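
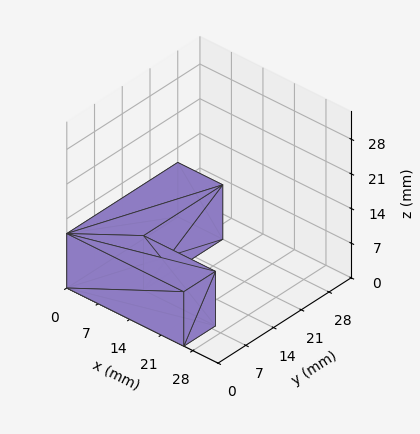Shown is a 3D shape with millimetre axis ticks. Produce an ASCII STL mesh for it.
Reading the render: the shape is an L-shaped prism: outer 26 × 28 mm, arm thicknesses ≈ 8 mm (horizontal) and 10 mm (vertical), extruded 11 mm in z (dimensions read to the nearest mm from the axis ticks). For the STL, each face is triangulated and given an outward normal.

solid part
  facet normal 0.0000 0.0000 -1.0000
    outer loop
      vertex 26.0 8.0 0.0
      vertex 26.0 0.0 0.0
      vertex 0.0 0.0 0.0
    endloop
  endfacet
  facet normal 0.0000 0.0000 -1.0000
    outer loop
      vertex 10.0 8.0 0.0
      vertex 26.0 8.0 0.0
      vertex 0.0 0.0 0.0
    endloop
  endfacet
  facet normal 0.0000 0.0000 -1.0000
    outer loop
      vertex 10.0 28.0 0.0
      vertex 10.0 8.0 0.0
      vertex 0.0 0.0 0.0
    endloop
  endfacet
  facet normal 0.0000 0.0000 -1.0000
    outer loop
      vertex 0.0 28.0 0.0
      vertex 10.0 28.0 0.0
      vertex 0.0 0.0 0.0
    endloop
  endfacet
  facet normal 0.0000 0.0000 1.0000
    outer loop
      vertex 0.0 0.0 11.0
      vertex 26.0 0.0 11.0
      vertex 26.0 8.0 11.0
    endloop
  endfacet
  facet normal 0.0000 0.0000 1.0000
    outer loop
      vertex 0.0 0.0 11.0
      vertex 26.0 8.0 11.0
      vertex 10.0 8.0 11.0
    endloop
  endfacet
  facet normal 0.0000 0.0000 1.0000
    outer loop
      vertex 0.0 0.0 11.0
      vertex 10.0 8.0 11.0
      vertex 10.0 28.0 11.0
    endloop
  endfacet
  facet normal 0.0000 0.0000 1.0000
    outer loop
      vertex 0.0 0.0 11.0
      vertex 10.0 28.0 11.0
      vertex 0.0 28.0 11.0
    endloop
  endfacet
  facet normal 0.0000 -1.0000 0.0000
    outer loop
      vertex 0.0 0.0 0.0
      vertex 26.0 0.0 0.0
      vertex 26.0 0.0 11.0
    endloop
  endfacet
  facet normal 0.0000 -1.0000 0.0000
    outer loop
      vertex 0.0 0.0 0.0
      vertex 26.0 0.0 11.0
      vertex 0.0 0.0 11.0
    endloop
  endfacet
  facet normal 1.0000 0.0000 0.0000
    outer loop
      vertex 26.0 0.0 0.0
      vertex 26.0 8.0 0.0
      vertex 26.0 8.0 11.0
    endloop
  endfacet
  facet normal 1.0000 0.0000 0.0000
    outer loop
      vertex 26.0 0.0 0.0
      vertex 26.0 8.0 11.0
      vertex 26.0 0.0 11.0
    endloop
  endfacet
  facet normal 0.0000 1.0000 0.0000
    outer loop
      vertex 26.0 8.0 0.0
      vertex 10.0 8.0 0.0
      vertex 10.0 8.0 11.0
    endloop
  endfacet
  facet normal 0.0000 1.0000 0.0000
    outer loop
      vertex 26.0 8.0 0.0
      vertex 10.0 8.0 11.0
      vertex 26.0 8.0 11.0
    endloop
  endfacet
  facet normal 1.0000 0.0000 0.0000
    outer loop
      vertex 10.0 8.0 0.0
      vertex 10.0 28.0 0.0
      vertex 10.0 28.0 11.0
    endloop
  endfacet
  facet normal 1.0000 0.0000 0.0000
    outer loop
      vertex 10.0 8.0 0.0
      vertex 10.0 28.0 11.0
      vertex 10.0 8.0 11.0
    endloop
  endfacet
  facet normal 0.0000 1.0000 0.0000
    outer loop
      vertex 10.0 28.0 0.0
      vertex 0.0 28.0 0.0
      vertex 0.0 28.0 11.0
    endloop
  endfacet
  facet normal 0.0000 1.0000 0.0000
    outer loop
      vertex 10.0 28.0 0.0
      vertex 0.0 28.0 11.0
      vertex 10.0 28.0 11.0
    endloop
  endfacet
  facet normal -1.0000 0.0000 0.0000
    outer loop
      vertex 0.0 28.0 0.0
      vertex 0.0 0.0 0.0
      vertex 0.0 0.0 11.0
    endloop
  endfacet
  facet normal -1.0000 0.0000 0.0000
    outer loop
      vertex 0.0 28.0 0.0
      vertex 0.0 0.0 11.0
      vertex 0.0 28.0 11.0
    endloop
  endfacet
endsolid part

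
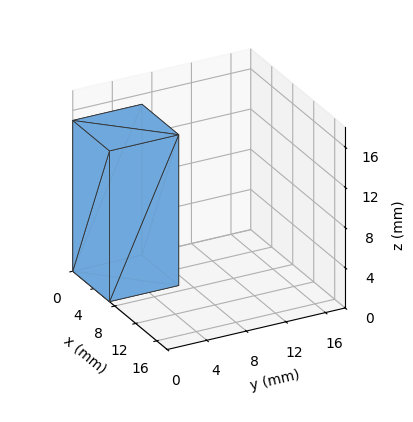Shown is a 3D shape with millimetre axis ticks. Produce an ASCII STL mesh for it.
Reading the render: the shape is a rectangular box, roughly 7 × 7 mm footprint and 15 mm tall (dimensions read to the nearest mm from the axis ticks). For the STL, each face is triangulated and given an outward normal.

solid part
  facet normal 0.0000 0.0000 -1.0000
    outer loop
      vertex 7.00 7.00 0.00
      vertex 7.00 0.00 0.00
      vertex 0.00 0.00 0.00
    endloop
  endfacet
  facet normal 0.0000 0.0000 -1.0000
    outer loop
      vertex 0.00 7.00 0.00
      vertex 7.00 7.00 0.00
      vertex 0.00 0.00 0.00
    endloop
  endfacet
  facet normal 0.0000 0.0000 1.0000
    outer loop
      vertex 0.00 0.00 15.00
      vertex 7.00 0.00 15.00
      vertex 7.00 7.00 15.00
    endloop
  endfacet
  facet normal 0.0000 0.0000 1.0000
    outer loop
      vertex 0.00 0.00 15.00
      vertex 7.00 7.00 15.00
      vertex 0.00 7.00 15.00
    endloop
  endfacet
  facet normal 0.0000 -1.0000 0.0000
    outer loop
      vertex 0.00 0.00 0.00
      vertex 7.00 0.00 0.00
      vertex 7.00 0.00 15.00
    endloop
  endfacet
  facet normal 0.0000 -1.0000 0.0000
    outer loop
      vertex 0.00 0.00 0.00
      vertex 7.00 0.00 15.00
      vertex 0.00 0.00 15.00
    endloop
  endfacet
  facet normal 0.0000 1.0000 0.0000
    outer loop
      vertex 7.00 7.00 15.00
      vertex 7.00 7.00 0.00
      vertex 0.00 7.00 0.00
    endloop
  endfacet
  facet normal 0.0000 1.0000 0.0000
    outer loop
      vertex 0.00 7.00 15.00
      vertex 7.00 7.00 15.00
      vertex 0.00 7.00 0.00
    endloop
  endfacet
  facet normal -1.0000 0.0000 0.0000
    outer loop
      vertex 0.00 7.00 15.00
      vertex 0.00 7.00 0.00
      vertex 0.00 0.00 0.00
    endloop
  endfacet
  facet normal -1.0000 0.0000 0.0000
    outer loop
      vertex 0.00 0.00 15.00
      vertex 0.00 7.00 15.00
      vertex 0.00 0.00 0.00
    endloop
  endfacet
  facet normal 1.0000 0.0000 0.0000
    outer loop
      vertex 7.00 0.00 0.00
      vertex 7.00 7.00 0.00
      vertex 7.00 7.00 15.00
    endloop
  endfacet
  facet normal 1.0000 0.0000 0.0000
    outer loop
      vertex 7.00 0.00 0.00
      vertex 7.00 7.00 15.00
      vertex 7.00 0.00 15.00
    endloop
  endfacet
endsolid part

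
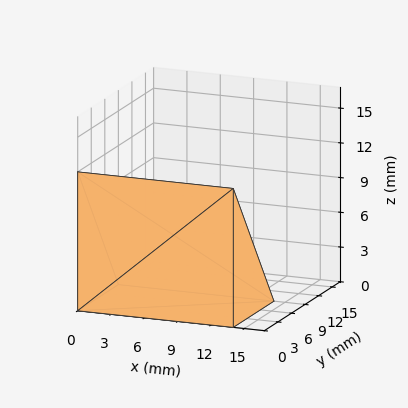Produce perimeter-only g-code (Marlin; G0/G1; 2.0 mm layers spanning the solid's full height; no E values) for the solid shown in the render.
Reading the render: the shape is a wedge (ramp): 14 × 9 mm base, rising to 12 mm along the y=0 edge and sloping linearly to z=0 at y=9 (dimensions read to the nearest mm from the axis ticks). For the g-code, the solid's height is divided into equal slices at the stated Δz and each level perimeter traced with G1 moves after a G0 lift.

; perimeter-only toolpath
G21 ; units = mm
G90 ; absolute positioning
G28 ; home
; layer 1
G0 Z2.0
G0 X0.0 Y0.0
G1 X14.0 Y0.0
G1 X14.0 Y7.5
G1 X0.0 Y7.5
G1 X0.0 Y0.0
; layer 2
G0 Z4.0
G0 X0.0 Y0.0
G1 X14.0 Y0.0
G1 X14.0 Y6.0
G1 X0.0 Y6.0
G1 X0.0 Y0.0
; layer 3
G0 Z6.0
G0 X0.0 Y0.0
G1 X14.0 Y0.0
G1 X14.0 Y4.5
G1 X0.0 Y4.5
G1 X0.0 Y0.0
; layer 4
G0 Z8.0
G0 X0.0 Y0.0
G1 X14.0 Y0.0
G1 X14.0 Y3.0
G1 X0.0 Y3.0
G1 X0.0 Y0.0
; layer 5
G0 Z10.0
G0 X0.0 Y0.0
G1 X14.0 Y0.0
G1 X14.0 Y1.5
G1 X0.0 Y1.5
G1 X0.0 Y0.0
M2 ; end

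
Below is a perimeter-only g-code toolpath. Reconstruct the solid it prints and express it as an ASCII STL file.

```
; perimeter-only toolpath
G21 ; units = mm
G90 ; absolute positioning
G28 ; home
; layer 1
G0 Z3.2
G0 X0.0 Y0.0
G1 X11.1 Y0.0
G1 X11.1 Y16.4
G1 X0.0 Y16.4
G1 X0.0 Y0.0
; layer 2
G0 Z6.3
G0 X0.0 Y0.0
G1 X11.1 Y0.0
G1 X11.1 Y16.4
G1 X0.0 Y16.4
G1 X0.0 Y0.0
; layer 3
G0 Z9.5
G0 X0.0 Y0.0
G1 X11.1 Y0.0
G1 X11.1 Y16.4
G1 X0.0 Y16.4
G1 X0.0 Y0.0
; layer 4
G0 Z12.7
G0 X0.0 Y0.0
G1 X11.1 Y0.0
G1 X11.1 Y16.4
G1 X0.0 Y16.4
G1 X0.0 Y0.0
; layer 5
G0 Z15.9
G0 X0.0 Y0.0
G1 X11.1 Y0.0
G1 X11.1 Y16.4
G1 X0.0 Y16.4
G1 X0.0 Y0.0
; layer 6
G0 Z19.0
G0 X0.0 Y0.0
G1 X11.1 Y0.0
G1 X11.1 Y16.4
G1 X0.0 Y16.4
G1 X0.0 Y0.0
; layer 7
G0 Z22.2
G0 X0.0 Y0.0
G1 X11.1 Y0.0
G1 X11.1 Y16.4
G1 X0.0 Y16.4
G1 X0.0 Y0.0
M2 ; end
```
solid part
  facet normal 0.0000 0.0000 -1.0000
    outer loop
      vertex 11.1 16.4 0.0
      vertex 11.1 0.0 0.0
      vertex 0.0 0.0 0.0
    endloop
  endfacet
  facet normal 0.0000 0.0000 -1.0000
    outer loop
      vertex 0.0 16.4 0.0
      vertex 11.1 16.4 0.0
      vertex 0.0 0.0 0.0
    endloop
  endfacet
  facet normal 0.0000 0.0000 1.0000
    outer loop
      vertex 0.0 0.0 22.2
      vertex 11.1 0.0 22.2
      vertex 11.1 16.4 22.2
    endloop
  endfacet
  facet normal 0.0000 0.0000 1.0000
    outer loop
      vertex 0.0 0.0 22.2
      vertex 11.1 16.4 22.2
      vertex 0.0 16.4 22.2
    endloop
  endfacet
  facet normal 0.0000 -1.0000 0.0000
    outer loop
      vertex 0.0 0.0 0.0
      vertex 11.1 0.0 0.0
      vertex 11.1 0.0 22.2
    endloop
  endfacet
  facet normal 0.0000 -1.0000 0.0000
    outer loop
      vertex 0.0 0.0 0.0
      vertex 11.1 0.0 22.2
      vertex 0.0 0.0 22.2
    endloop
  endfacet
  facet normal 0.0000 1.0000 0.0000
    outer loop
      vertex 11.1 16.4 22.2
      vertex 11.1 16.4 0.0
      vertex 0.0 16.4 0.0
    endloop
  endfacet
  facet normal 0.0000 1.0000 0.0000
    outer loop
      vertex 0.0 16.4 22.2
      vertex 11.1 16.4 22.2
      vertex 0.0 16.4 0.0
    endloop
  endfacet
  facet normal -1.0000 0.0000 0.0000
    outer loop
      vertex 0.0 16.4 22.2
      vertex 0.0 16.4 0.0
      vertex 0.0 0.0 0.0
    endloop
  endfacet
  facet normal -1.0000 0.0000 0.0000
    outer loop
      vertex 0.0 0.0 22.2
      vertex 0.0 16.4 22.2
      vertex 0.0 0.0 0.0
    endloop
  endfacet
  facet normal 1.0000 0.0000 0.0000
    outer loop
      vertex 11.1 0.0 0.0
      vertex 11.1 16.4 0.0
      vertex 11.1 16.4 22.2
    endloop
  endfacet
  facet normal 1.0000 0.0000 0.0000
    outer loop
      vertex 11.1 0.0 0.0
      vertex 11.1 16.4 22.2
      vertex 11.1 0.0 22.2
    endloop
  endfacet
endsolid part

The G0 Z moves step by Δz≈3.2 mm. Every layer's G1 loop is the same polygon, so the solid is a straight extrusion of it from z=0 to z≈22.2. Closing with flat bottom and top caps and triangulating gives 12 facets — a rectangular box, roughly 11.1 × 16.4 mm footprint and 22.2 mm tall.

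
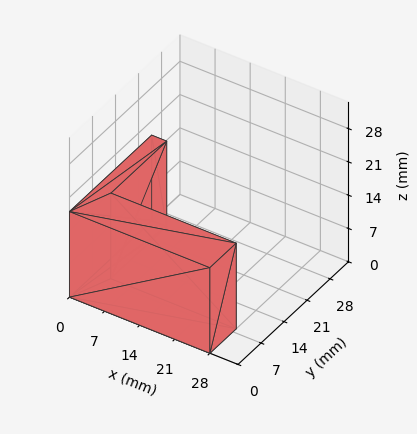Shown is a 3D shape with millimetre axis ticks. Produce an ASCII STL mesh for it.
Reading the render: the shape is an L-shaped prism: outer 28 × 25 mm, arm thicknesses ≈ 8 mm (horizontal) and 3 mm (vertical), extruded 18 mm in z (dimensions read to the nearest mm from the axis ticks). For the STL, each face is triangulated and given an outward normal.

solid part
  facet normal 0.0000 0.0000 -1.0000
    outer loop
      vertex 28.0 8.0 0.0
      vertex 28.0 0.0 0.0
      vertex 0.0 0.0 0.0
    endloop
  endfacet
  facet normal 0.0000 0.0000 -1.0000
    outer loop
      vertex 3.0 8.0 0.0
      vertex 28.0 8.0 0.0
      vertex 0.0 0.0 0.0
    endloop
  endfacet
  facet normal 0.0000 0.0000 -1.0000
    outer loop
      vertex 3.0 25.0 0.0
      vertex 3.0 8.0 0.0
      vertex 0.0 0.0 0.0
    endloop
  endfacet
  facet normal 0.0000 0.0000 -1.0000
    outer loop
      vertex 0.0 25.0 0.0
      vertex 3.0 25.0 0.0
      vertex 0.0 0.0 0.0
    endloop
  endfacet
  facet normal 0.0000 0.0000 1.0000
    outer loop
      vertex 0.0 0.0 18.0
      vertex 28.0 0.0 18.0
      vertex 28.0 8.0 18.0
    endloop
  endfacet
  facet normal 0.0000 0.0000 1.0000
    outer loop
      vertex 0.0 0.0 18.0
      vertex 28.0 8.0 18.0
      vertex 3.0 8.0 18.0
    endloop
  endfacet
  facet normal 0.0000 0.0000 1.0000
    outer loop
      vertex 0.0 0.0 18.0
      vertex 3.0 8.0 18.0
      vertex 3.0 25.0 18.0
    endloop
  endfacet
  facet normal 0.0000 0.0000 1.0000
    outer loop
      vertex 0.0 0.0 18.0
      vertex 3.0 25.0 18.0
      vertex 0.0 25.0 18.0
    endloop
  endfacet
  facet normal 0.0000 -1.0000 0.0000
    outer loop
      vertex 0.0 0.0 0.0
      vertex 28.0 0.0 0.0
      vertex 28.0 0.0 18.0
    endloop
  endfacet
  facet normal 0.0000 -1.0000 0.0000
    outer loop
      vertex 0.0 0.0 0.0
      vertex 28.0 0.0 18.0
      vertex 0.0 0.0 18.0
    endloop
  endfacet
  facet normal 1.0000 0.0000 0.0000
    outer loop
      vertex 28.0 0.0 0.0
      vertex 28.0 8.0 0.0
      vertex 28.0 8.0 18.0
    endloop
  endfacet
  facet normal 1.0000 0.0000 0.0000
    outer loop
      vertex 28.0 0.0 0.0
      vertex 28.0 8.0 18.0
      vertex 28.0 0.0 18.0
    endloop
  endfacet
  facet normal 0.0000 1.0000 0.0000
    outer loop
      vertex 28.0 8.0 0.0
      vertex 3.0 8.0 0.0
      vertex 3.0 8.0 18.0
    endloop
  endfacet
  facet normal 0.0000 1.0000 0.0000
    outer loop
      vertex 28.0 8.0 0.0
      vertex 3.0 8.0 18.0
      vertex 28.0 8.0 18.0
    endloop
  endfacet
  facet normal 1.0000 0.0000 0.0000
    outer loop
      vertex 3.0 8.0 0.0
      vertex 3.0 25.0 0.0
      vertex 3.0 25.0 18.0
    endloop
  endfacet
  facet normal 1.0000 0.0000 0.0000
    outer loop
      vertex 3.0 8.0 0.0
      vertex 3.0 25.0 18.0
      vertex 3.0 8.0 18.0
    endloop
  endfacet
  facet normal 0.0000 1.0000 0.0000
    outer loop
      vertex 3.0 25.0 0.0
      vertex 0.0 25.0 0.0
      vertex 0.0 25.0 18.0
    endloop
  endfacet
  facet normal 0.0000 1.0000 0.0000
    outer loop
      vertex 3.0 25.0 0.0
      vertex 0.0 25.0 18.0
      vertex 3.0 25.0 18.0
    endloop
  endfacet
  facet normal -1.0000 0.0000 0.0000
    outer loop
      vertex 0.0 25.0 0.0
      vertex 0.0 0.0 0.0
      vertex 0.0 0.0 18.0
    endloop
  endfacet
  facet normal -1.0000 0.0000 0.0000
    outer loop
      vertex 0.0 25.0 0.0
      vertex 0.0 0.0 18.0
      vertex 0.0 25.0 18.0
    endloop
  endfacet
endsolid part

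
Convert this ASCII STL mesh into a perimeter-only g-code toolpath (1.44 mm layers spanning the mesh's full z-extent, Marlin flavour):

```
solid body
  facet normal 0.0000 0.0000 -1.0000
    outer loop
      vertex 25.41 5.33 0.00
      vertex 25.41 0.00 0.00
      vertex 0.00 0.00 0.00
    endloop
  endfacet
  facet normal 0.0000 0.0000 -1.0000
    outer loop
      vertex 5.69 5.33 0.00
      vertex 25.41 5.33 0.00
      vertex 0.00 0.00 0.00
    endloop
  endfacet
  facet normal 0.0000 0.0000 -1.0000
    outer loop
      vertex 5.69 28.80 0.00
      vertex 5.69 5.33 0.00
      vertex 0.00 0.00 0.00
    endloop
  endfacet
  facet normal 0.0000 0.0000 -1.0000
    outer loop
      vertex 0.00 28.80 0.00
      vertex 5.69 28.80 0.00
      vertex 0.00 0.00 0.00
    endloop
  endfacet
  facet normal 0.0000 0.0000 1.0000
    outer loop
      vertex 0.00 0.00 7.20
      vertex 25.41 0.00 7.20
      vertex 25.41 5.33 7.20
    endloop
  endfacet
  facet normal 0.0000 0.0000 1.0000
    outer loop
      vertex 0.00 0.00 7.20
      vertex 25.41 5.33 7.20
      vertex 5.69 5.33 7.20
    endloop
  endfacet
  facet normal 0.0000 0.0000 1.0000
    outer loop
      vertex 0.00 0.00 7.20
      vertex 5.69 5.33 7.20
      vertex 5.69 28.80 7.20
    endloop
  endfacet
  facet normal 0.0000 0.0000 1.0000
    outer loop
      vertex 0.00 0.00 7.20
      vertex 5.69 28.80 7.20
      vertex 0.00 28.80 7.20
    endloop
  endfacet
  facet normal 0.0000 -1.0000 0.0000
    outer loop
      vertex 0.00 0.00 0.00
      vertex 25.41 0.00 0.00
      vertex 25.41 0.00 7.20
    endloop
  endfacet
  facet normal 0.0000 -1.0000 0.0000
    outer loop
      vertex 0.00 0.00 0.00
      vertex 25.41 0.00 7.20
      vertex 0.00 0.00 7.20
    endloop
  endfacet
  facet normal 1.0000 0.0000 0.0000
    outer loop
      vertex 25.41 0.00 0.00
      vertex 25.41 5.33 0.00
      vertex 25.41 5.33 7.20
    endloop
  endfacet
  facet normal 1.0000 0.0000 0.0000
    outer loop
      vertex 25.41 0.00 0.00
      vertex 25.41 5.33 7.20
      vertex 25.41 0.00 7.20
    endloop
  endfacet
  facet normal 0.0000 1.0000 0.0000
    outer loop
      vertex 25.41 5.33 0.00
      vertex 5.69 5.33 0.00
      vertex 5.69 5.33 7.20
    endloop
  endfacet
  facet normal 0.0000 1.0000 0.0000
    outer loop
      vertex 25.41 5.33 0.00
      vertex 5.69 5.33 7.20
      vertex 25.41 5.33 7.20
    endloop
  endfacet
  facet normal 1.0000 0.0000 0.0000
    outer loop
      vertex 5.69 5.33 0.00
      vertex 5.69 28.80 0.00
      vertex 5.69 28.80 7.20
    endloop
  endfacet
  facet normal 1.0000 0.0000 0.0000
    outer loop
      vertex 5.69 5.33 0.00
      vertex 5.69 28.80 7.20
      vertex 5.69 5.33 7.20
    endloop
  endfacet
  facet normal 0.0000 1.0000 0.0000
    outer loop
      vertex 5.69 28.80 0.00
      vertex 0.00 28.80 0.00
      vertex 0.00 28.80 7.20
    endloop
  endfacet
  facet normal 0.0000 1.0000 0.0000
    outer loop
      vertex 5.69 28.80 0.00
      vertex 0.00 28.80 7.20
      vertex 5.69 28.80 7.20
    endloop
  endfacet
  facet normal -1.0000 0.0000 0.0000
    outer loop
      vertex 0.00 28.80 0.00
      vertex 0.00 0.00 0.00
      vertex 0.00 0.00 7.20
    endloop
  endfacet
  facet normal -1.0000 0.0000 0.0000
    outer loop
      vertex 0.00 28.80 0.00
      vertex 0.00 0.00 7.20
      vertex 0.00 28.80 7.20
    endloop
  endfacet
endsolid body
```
; perimeter-only toolpath
G21 ; units = mm
G90 ; absolute positioning
G28 ; home
; layer 1
G0 Z1.44
G0 X0.00 Y0.00
G1 X25.41 Y0.00
G1 X25.41 Y5.33
G1 X5.69 Y5.33
G1 X5.69 Y28.80
G1 X0.00 Y28.80
G1 X0.00 Y0.00
; layer 2
G0 Z2.88
G0 X0.00 Y0.00
G1 X25.41 Y0.00
G1 X25.41 Y5.33
G1 X5.69 Y5.33
G1 X5.69 Y28.80
G1 X0.00 Y28.80
G1 X0.00 Y0.00
; layer 3
G0 Z4.32
G0 X0.00 Y0.00
G1 X25.41 Y0.00
G1 X25.41 Y5.33
G1 X5.69 Y5.33
G1 X5.69 Y28.80
G1 X0.00 Y28.80
G1 X0.00 Y0.00
; layer 4
G0 Z5.76
G0 X0.00 Y0.00
G1 X25.41 Y0.00
G1 X25.41 Y5.33
G1 X5.69 Y5.33
G1 X5.69 Y28.80
G1 X0.00 Y28.80
G1 X0.00 Y0.00
; layer 5
G0 Z7.20
G0 X0.00 Y0.00
G1 X25.41 Y0.00
G1 X25.41 Y5.33
G1 X5.69 Y5.33
G1 X5.69 Y28.80
G1 X0.00 Y28.80
G1 X0.00 Y0.00
M2 ; end

The solid is an L-shaped prism: outer 25.4 × 28.8 mm, arm thicknesses ≈ 5.33 mm (horizontal) and 5.69 mm (vertical), extruded 7.2 mm in z. Slicing at Δz = 1.44 mm — 5 equal slices spanning the solid's height, so layer i sits at z = i·h/5 — gives 5 non-empty perimeters. Each is a 6-segment closed polygon; G0 lifts to the layer z and rapids to the start vertex, then G1 traces the edges.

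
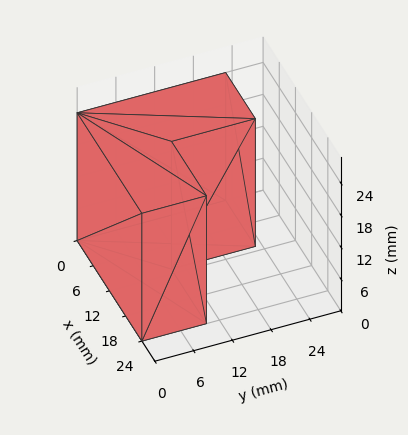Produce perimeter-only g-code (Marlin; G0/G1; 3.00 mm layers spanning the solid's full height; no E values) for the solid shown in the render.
Reading the render: the shape is an L-shaped prism: outer 24 × 23 mm, arm thicknesses ≈ 10 mm (horizontal) and 11 mm (vertical), extruded 24 mm in z (dimensions read to the nearest mm from the axis ticks). For the g-code, the solid's height is divided into equal slices at the stated Δz and each level perimeter traced with G1 moves after a G0 lift.

; perimeter-only toolpath
G21 ; units = mm
G90 ; absolute positioning
G28 ; home
; layer 1
G0 Z3.00
G0 X0.00 Y0.00
G1 X24.00 Y0.00
G1 X24.00 Y10.00
G1 X11.00 Y10.00
G1 X11.00 Y23.00
G1 X0.00 Y23.00
G1 X0.00 Y0.00
; layer 2
G0 Z6.00
G0 X0.00 Y0.00
G1 X24.00 Y0.00
G1 X24.00 Y10.00
G1 X11.00 Y10.00
G1 X11.00 Y23.00
G1 X0.00 Y23.00
G1 X0.00 Y0.00
; layer 3
G0 Z9.00
G0 X0.00 Y0.00
G1 X24.00 Y0.00
G1 X24.00 Y10.00
G1 X11.00 Y10.00
G1 X11.00 Y23.00
G1 X0.00 Y23.00
G1 X0.00 Y0.00
; layer 4
G0 Z12.00
G0 X0.00 Y0.00
G1 X24.00 Y0.00
G1 X24.00 Y10.00
G1 X11.00 Y10.00
G1 X11.00 Y23.00
G1 X0.00 Y23.00
G1 X0.00 Y0.00
; layer 5
G0 Z15.00
G0 X0.00 Y0.00
G1 X24.00 Y0.00
G1 X24.00 Y10.00
G1 X11.00 Y10.00
G1 X11.00 Y23.00
G1 X0.00 Y23.00
G1 X0.00 Y0.00
; layer 6
G0 Z18.00
G0 X0.00 Y0.00
G1 X24.00 Y0.00
G1 X24.00 Y10.00
G1 X11.00 Y10.00
G1 X11.00 Y23.00
G1 X0.00 Y23.00
G1 X0.00 Y0.00
; layer 7
G0 Z21.00
G0 X0.00 Y0.00
G1 X24.00 Y0.00
G1 X24.00 Y10.00
G1 X11.00 Y10.00
G1 X11.00 Y23.00
G1 X0.00 Y23.00
G1 X0.00 Y0.00
; layer 8
G0 Z24.00
G0 X0.00 Y0.00
G1 X24.00 Y0.00
G1 X24.00 Y10.00
G1 X11.00 Y10.00
G1 X11.00 Y23.00
G1 X0.00 Y23.00
G1 X0.00 Y0.00
M2 ; end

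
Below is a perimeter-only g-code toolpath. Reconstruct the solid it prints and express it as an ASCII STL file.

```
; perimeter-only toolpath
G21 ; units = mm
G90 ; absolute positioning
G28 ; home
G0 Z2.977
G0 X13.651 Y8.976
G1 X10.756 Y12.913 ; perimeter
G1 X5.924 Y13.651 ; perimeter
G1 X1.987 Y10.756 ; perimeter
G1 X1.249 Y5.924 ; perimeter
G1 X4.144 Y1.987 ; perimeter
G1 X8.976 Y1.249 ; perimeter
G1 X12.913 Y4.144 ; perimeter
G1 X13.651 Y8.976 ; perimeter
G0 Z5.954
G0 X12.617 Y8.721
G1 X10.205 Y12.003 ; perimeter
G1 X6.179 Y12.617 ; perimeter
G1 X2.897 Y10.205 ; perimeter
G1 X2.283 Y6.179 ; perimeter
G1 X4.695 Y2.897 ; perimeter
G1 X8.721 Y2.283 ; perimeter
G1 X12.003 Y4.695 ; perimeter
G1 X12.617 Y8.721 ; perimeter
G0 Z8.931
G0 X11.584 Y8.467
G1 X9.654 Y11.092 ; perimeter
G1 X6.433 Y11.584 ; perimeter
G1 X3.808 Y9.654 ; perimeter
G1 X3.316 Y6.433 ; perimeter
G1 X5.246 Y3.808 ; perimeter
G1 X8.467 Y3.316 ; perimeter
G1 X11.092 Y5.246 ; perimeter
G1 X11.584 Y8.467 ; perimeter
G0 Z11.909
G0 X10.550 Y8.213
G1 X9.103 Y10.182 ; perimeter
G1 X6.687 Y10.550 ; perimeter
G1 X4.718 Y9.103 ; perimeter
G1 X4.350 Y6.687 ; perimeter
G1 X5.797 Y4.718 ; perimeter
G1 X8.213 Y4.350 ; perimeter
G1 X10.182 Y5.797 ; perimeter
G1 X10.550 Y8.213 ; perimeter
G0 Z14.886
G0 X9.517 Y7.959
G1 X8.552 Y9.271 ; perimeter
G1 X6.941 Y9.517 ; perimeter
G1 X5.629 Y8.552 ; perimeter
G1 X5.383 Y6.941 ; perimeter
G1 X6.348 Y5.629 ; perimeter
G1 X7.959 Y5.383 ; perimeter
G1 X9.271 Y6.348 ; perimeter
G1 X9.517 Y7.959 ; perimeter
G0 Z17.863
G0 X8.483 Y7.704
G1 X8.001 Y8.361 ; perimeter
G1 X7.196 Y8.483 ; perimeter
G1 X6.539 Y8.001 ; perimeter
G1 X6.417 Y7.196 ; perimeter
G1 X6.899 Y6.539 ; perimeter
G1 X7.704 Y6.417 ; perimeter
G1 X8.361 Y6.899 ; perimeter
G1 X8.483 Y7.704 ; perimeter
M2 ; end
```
solid part
  facet normal 0.0000 0.0000 -1.0000
    outer loop
      vertex 5.670 14.684 0.000
      vertex 11.307 13.824 0.000
      vertex 14.684 9.230 0.000
    endloop
  endfacet
  facet normal 0.0000 0.0000 -1.0000
    outer loop
      vertex 1.076 11.307 0.000
      vertex 5.670 14.684 0.000
      vertex 14.684 9.230 0.000
    endloop
  endfacet
  facet normal 0.0000 0.0000 -1.0000
    outer loop
      vertex 0.216 5.670 0.000
      vertex 1.076 11.307 0.000
      vertex 14.684 9.230 0.000
    endloop
  endfacet
  facet normal 0.0000 0.0000 -1.0000
    outer loop
      vertex 3.593 1.076 0.000
      vertex 0.216 5.670 0.000
      vertex 14.684 9.230 0.000
    endloop
  endfacet
  facet normal 0.0000 0.0000 -1.0000
    outer loop
      vertex 9.230 0.216 0.000
      vertex 3.593 1.076 0.000
      vertex 14.684 9.230 0.000
    endloop
  endfacet
  facet normal 0.0000 0.0000 -1.0000
    outer loop
      vertex 13.824 3.593 0.000
      vertex 9.230 0.216 0.000
      vertex 14.684 9.230 0.000
    endloop
  endfacet
  facet normal 0.7651 0.5624 0.3136
    outer loop
      vertex 14.684 9.230 0.000
      vertex 11.307 13.824 0.000
      vertex 7.450 7.450 20.840
    endloop
  endfacet
  facet normal 0.1432 0.9387 0.3136
    outer loop
      vertex 11.307 13.824 0.000
      vertex 5.670 14.684 0.000
      vertex 7.450 7.450 20.840
    endloop
  endfacet
  facet normal -0.5624 0.7651 0.3136
    outer loop
      vertex 5.670 14.684 0.000
      vertex 1.076 11.307 0.000
      vertex 7.450 7.450 20.840
    endloop
  endfacet
  facet normal -0.9387 0.1432 0.3136
    outer loop
      vertex 1.076 11.307 0.000
      vertex 0.216 5.670 0.000
      vertex 7.450 7.450 20.840
    endloop
  endfacet
  facet normal -0.7651 -0.5624 0.3136
    outer loop
      vertex 0.216 5.670 0.000
      vertex 3.593 1.076 0.000
      vertex 7.450 7.450 20.840
    endloop
  endfacet
  facet normal -0.1432 -0.9387 0.3136
    outer loop
      vertex 3.593 1.076 0.000
      vertex 9.230 0.216 0.000
      vertex 7.450 7.450 20.840
    endloop
  endfacet
  facet normal 0.5624 -0.7651 0.3136
    outer loop
      vertex 9.230 0.216 0.000
      vertex 13.824 3.593 0.000
      vertex 7.450 7.450 20.840
    endloop
  endfacet
  facet normal 0.9387 -0.1432 0.3136
    outer loop
      vertex 13.824 3.593 0.000
      vertex 14.684 9.230 0.000
      vertex 7.450 7.450 20.840
    endloop
  endfacet
endsolid part

The G0 Z moves step by Δz≈2.977 mm. The G1 loops shrink linearly with z, so the solid tapers from its base footprint up to z≈20.8. Closing with a flat bottom cap and the tapered top and triangulating gives 14 facets — a regular 8-sided pyramid, base circumscribed radius ≈ 7.45 mm, apex at z ≈ 20.8 mm.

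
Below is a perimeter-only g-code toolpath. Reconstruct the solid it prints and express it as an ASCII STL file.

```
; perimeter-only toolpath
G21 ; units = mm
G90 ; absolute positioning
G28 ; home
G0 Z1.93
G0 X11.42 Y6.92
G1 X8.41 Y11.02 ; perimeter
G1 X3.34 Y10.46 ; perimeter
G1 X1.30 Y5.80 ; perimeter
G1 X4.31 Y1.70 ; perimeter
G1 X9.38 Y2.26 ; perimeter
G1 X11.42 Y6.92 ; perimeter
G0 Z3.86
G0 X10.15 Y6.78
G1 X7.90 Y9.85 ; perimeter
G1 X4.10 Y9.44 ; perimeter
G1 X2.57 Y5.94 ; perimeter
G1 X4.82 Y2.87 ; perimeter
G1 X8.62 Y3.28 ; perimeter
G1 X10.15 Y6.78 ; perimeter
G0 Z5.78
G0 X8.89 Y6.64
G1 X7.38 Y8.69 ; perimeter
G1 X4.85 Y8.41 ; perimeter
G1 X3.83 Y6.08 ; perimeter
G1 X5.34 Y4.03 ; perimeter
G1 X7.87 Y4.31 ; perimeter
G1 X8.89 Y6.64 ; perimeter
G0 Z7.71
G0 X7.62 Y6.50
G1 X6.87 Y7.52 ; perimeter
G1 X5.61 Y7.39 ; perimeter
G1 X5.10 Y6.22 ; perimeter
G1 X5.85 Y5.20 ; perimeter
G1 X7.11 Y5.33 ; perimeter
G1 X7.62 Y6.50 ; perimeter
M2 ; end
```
solid part
  facet normal 0.0000 0.0000 -1.0000
    outer loop
      vertex 2.59 11.49 0.00
      vertex 8.92 12.18 0.00
      vertex 12.68 7.06 0.00
    endloop
  endfacet
  facet normal 0.0000 0.0000 -1.0000
    outer loop
      vertex 0.04 5.66 0.00
      vertex 2.59 11.49 0.00
      vertex 12.68 7.06 0.00
    endloop
  endfacet
  facet normal 0.0000 0.0000 -1.0000
    outer loop
      vertex 3.80 0.54 0.00
      vertex 0.04 5.66 0.00
      vertex 12.68 7.06 0.00
    endloop
  endfacet
  facet normal 0.0000 0.0000 -1.0000
    outer loop
      vertex 10.13 1.23 0.00
      vertex 3.80 0.54 0.00
      vertex 12.68 7.06 0.00
    endloop
  endfacet
  facet normal 0.6998 0.5139 0.4961
    outer loop
      vertex 12.68 7.06 0.00
      vertex 8.92 12.18 0.00
      vertex 6.36 6.36 9.64
    endloop
  endfacet
  facet normal -0.0941 0.8631 0.4961
    outer loop
      vertex 8.92 12.18 0.00
      vertex 2.59 11.49 0.00
      vertex 6.36 6.36 9.64
    endloop
  endfacet
  facet normal -0.7954 0.3479 0.4962
    outer loop
      vertex 2.59 11.49 0.00
      vertex 0.04 5.66 0.00
      vertex 6.36 6.36 9.64
    endloop
  endfacet
  facet normal -0.6998 -0.5139 0.4961
    outer loop
      vertex 0.04 5.66 0.00
      vertex 3.80 0.54 0.00
      vertex 6.36 6.36 9.64
    endloop
  endfacet
  facet normal 0.0941 -0.8631 0.4961
    outer loop
      vertex 3.80 0.54 0.00
      vertex 10.13 1.23 0.00
      vertex 6.36 6.36 9.64
    endloop
  endfacet
  facet normal 0.7954 -0.3479 0.4962
    outer loop
      vertex 10.13 1.23 0.00
      vertex 12.68 7.06 0.00
      vertex 6.36 6.36 9.64
    endloop
  endfacet
endsolid part

The G0 Z moves step by Δz≈1.93 mm. The G1 loops shrink linearly with z, so the solid tapers from its base footprint up to z≈9.64. Closing with a flat bottom cap and the tapered top and triangulating gives 10 facets — a regular 6-sided pyramid, base circumscribed radius ≈ 6.36 mm, apex at z ≈ 9.64 mm.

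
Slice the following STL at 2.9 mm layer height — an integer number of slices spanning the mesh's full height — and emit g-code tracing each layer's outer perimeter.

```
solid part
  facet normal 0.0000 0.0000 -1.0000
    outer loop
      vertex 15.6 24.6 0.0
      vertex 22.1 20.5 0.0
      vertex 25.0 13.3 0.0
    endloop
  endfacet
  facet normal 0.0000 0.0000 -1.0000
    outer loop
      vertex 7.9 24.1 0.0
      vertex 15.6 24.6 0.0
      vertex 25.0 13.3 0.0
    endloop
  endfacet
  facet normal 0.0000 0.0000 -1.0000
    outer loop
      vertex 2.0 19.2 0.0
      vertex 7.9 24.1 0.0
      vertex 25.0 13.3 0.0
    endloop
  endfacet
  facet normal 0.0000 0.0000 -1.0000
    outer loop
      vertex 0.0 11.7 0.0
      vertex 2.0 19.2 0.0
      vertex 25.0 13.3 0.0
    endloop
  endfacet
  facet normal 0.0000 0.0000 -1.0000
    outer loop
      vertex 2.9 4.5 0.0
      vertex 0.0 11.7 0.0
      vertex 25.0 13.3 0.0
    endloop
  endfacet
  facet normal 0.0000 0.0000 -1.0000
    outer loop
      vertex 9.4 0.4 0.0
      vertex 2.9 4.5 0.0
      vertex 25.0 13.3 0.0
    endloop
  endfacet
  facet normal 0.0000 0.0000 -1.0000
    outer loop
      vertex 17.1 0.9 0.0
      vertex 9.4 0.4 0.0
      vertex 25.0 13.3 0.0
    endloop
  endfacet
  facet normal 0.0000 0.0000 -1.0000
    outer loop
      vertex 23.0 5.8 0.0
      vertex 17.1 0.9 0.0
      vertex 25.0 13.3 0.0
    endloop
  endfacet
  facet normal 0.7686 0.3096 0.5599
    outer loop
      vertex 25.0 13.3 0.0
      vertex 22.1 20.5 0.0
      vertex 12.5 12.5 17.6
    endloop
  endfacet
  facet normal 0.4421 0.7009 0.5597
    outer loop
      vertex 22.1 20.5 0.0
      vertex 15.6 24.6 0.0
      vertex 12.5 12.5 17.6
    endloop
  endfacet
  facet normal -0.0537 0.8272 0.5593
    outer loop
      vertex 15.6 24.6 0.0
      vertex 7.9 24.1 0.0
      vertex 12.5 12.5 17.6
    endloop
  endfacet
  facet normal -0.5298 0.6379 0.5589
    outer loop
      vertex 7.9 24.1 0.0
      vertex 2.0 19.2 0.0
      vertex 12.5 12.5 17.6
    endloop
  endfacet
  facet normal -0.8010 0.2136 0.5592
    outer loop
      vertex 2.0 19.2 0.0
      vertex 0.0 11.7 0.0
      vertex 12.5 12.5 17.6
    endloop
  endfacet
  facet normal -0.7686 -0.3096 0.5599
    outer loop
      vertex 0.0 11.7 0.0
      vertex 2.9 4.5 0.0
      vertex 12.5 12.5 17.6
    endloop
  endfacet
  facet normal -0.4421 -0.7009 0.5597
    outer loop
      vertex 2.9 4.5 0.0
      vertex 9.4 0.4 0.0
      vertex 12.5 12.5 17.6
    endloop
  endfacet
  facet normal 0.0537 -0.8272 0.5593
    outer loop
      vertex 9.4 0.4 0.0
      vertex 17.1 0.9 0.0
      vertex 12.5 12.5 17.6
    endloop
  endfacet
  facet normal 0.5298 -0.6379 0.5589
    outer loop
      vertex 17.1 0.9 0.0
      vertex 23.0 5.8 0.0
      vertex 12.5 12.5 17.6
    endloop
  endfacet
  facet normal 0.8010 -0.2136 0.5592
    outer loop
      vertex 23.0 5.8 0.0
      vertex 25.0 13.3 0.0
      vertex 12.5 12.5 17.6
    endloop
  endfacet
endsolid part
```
; perimeter-only toolpath
G21 ; units = mm
G90 ; absolute positioning
G28 ; home
; layer 1
G0 Z2.9
G0 X22.9 Y13.2
G1 X20.5 Y19.2
G1 X15.1 Y22.6
G1 X8.7 Y22.2
G1 X3.8 Y18.1
G1 X2.1 Y11.8
G1 X4.5 Y5.8
G1 X9.9 Y2.4
G1 X16.3 Y2.8
G1 X21.2 Y6.9
G1 X22.9 Y13.2
; layer 2
G0 Z5.9
G0 X20.8 Y13.0
G1 X18.9 Y17.8
G1 X14.6 Y20.6
G1 X9.4 Y20.2
G1 X5.5 Y17.0
G1 X4.2 Y12.0
G1 X6.1 Y7.2
G1 X10.4 Y4.4
G1 X15.6 Y4.8
G1 X19.5 Y8.0
G1 X20.8 Y13.0
; layer 3
G0 Z8.8
G0 X18.8 Y12.9
G1 X17.3 Y16.5
G1 X14.1 Y18.6
G1 X10.2 Y18.3
G1 X7.2 Y15.8
G1 X6.2 Y12.1
G1 X7.7 Y8.5
G1 X10.9 Y6.5
G1 X14.8 Y6.7
G1 X17.8 Y9.2
G1 X18.8 Y12.9
; layer 4
G0 Z11.7
G0 X16.7 Y12.8
G1 X15.7 Y15.2
G1 X13.5 Y16.5
G1 X11.0 Y16.4
G1 X9.0 Y14.7
G1 X8.3 Y12.2
G1 X9.3 Y9.8
G1 X11.5 Y8.5
G1 X14.0 Y8.6
G1 X16.0 Y10.3
G1 X16.7 Y12.8
; layer 5
G0 Z14.7
G0 X14.6 Y12.6
G1 X14.1 Y13.8
G1 X13.0 Y14.5
G1 X11.7 Y14.4
G1 X10.8 Y13.6
G1 X10.4 Y12.4
G1 X10.9 Y11.2
G1 X12.0 Y10.5
G1 X13.3 Y10.6
G1 X14.2 Y11.4
G1 X14.6 Y12.6
M2 ; end

The solid is a regular 10-sided pyramid, base circumscribed radius ≈ 12.5 mm, apex at z ≈ 17.6 mm. Slicing at Δz = 2.9 mm — 6 equal slices spanning the solid's height, so layer i sits at z = i·h/6 — gives 5 non-empty perimeters. Each is a 10-segment closed polygon; G0 lifts to the layer z and rapids to the start vertex, then G1 traces the edges. The cross-section shrinks linearly with z (the slice at the apex is degenerate and omitted).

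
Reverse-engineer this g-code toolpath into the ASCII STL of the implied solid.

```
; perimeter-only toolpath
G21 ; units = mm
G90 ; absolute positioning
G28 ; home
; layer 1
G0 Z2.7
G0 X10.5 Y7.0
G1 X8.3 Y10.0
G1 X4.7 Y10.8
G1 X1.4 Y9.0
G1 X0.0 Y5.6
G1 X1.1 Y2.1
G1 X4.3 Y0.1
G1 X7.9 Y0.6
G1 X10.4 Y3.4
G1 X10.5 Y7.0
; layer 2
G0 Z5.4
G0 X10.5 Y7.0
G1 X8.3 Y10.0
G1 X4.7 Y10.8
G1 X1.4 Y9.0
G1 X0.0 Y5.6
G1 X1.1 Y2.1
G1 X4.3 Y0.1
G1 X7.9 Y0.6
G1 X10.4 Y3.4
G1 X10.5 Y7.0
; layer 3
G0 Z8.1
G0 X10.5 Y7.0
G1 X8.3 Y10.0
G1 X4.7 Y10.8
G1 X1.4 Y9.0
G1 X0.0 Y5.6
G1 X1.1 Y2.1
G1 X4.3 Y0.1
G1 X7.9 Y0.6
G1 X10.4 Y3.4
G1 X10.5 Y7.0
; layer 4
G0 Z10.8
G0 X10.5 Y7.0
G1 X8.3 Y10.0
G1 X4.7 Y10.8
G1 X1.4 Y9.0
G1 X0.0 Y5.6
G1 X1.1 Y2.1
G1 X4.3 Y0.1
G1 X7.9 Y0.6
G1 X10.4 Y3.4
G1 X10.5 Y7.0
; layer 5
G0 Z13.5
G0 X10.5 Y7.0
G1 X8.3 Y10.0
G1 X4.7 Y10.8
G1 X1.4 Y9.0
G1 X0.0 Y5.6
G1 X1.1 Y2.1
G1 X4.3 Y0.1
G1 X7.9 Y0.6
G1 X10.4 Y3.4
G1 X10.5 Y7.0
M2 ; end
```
solid part
  facet normal 0.0000 0.0000 -1.0000
    outer loop
      vertex 4.7 10.8 0.0
      vertex 8.3 10.0 0.0
      vertex 10.5 7.0 0.0
    endloop
  endfacet
  facet normal 0.0000 0.0000 -1.0000
    outer loop
      vertex 1.4 9.0 0.0
      vertex 4.7 10.8 0.0
      vertex 10.5 7.0 0.0
    endloop
  endfacet
  facet normal 0.0000 0.0000 -1.0000
    outer loop
      vertex 0.0 5.6 0.0
      vertex 1.4 9.0 0.0
      vertex 10.5 7.0 0.0
    endloop
  endfacet
  facet normal 0.0000 0.0000 -1.0000
    outer loop
      vertex 1.1 2.1 0.0
      vertex 0.0 5.6 0.0
      vertex 10.5 7.0 0.0
    endloop
  endfacet
  facet normal 0.0000 0.0000 -1.0000
    outer loop
      vertex 4.3 0.1 0.0
      vertex 1.1 2.1 0.0
      vertex 10.5 7.0 0.0
    endloop
  endfacet
  facet normal 0.0000 0.0000 -1.0000
    outer loop
      vertex 7.9 0.6 0.0
      vertex 4.3 0.1 0.0
      vertex 10.5 7.0 0.0
    endloop
  endfacet
  facet normal 0.0000 0.0000 -1.0000
    outer loop
      vertex 10.4 3.4 0.0
      vertex 7.9 0.6 0.0
      vertex 10.5 7.0 0.0
    endloop
  endfacet
  facet normal 0.0000 0.0000 1.0000
    outer loop
      vertex 10.5 7.0 13.5
      vertex 8.3 10.0 13.5
      vertex 4.7 10.8 13.5
    endloop
  endfacet
  facet normal 0.0000 0.0000 1.0000
    outer loop
      vertex 10.5 7.0 13.5
      vertex 4.7 10.8 13.5
      vertex 1.4 9.0 13.5
    endloop
  endfacet
  facet normal 0.0000 0.0000 1.0000
    outer loop
      vertex 10.5 7.0 13.5
      vertex 1.4 9.0 13.5
      vertex 0.0 5.6 13.5
    endloop
  endfacet
  facet normal 0.0000 0.0000 1.0000
    outer loop
      vertex 10.5 7.0 13.5
      vertex 0.0 5.6 13.5
      vertex 1.1 2.1 13.5
    endloop
  endfacet
  facet normal 0.0000 0.0000 1.0000
    outer loop
      vertex 10.5 7.0 13.5
      vertex 1.1 2.1 13.5
      vertex 4.3 0.1 13.5
    endloop
  endfacet
  facet normal 0.0000 0.0000 1.0000
    outer loop
      vertex 10.5 7.0 13.5
      vertex 4.3 0.1 13.5
      vertex 7.9 0.6 13.5
    endloop
  endfacet
  facet normal 0.0000 0.0000 1.0000
    outer loop
      vertex 10.5 7.0 13.5
      vertex 7.9 0.6 13.5
      vertex 10.4 3.4 13.5
    endloop
  endfacet
  facet normal 0.8064 0.5914 0.0000
    outer loop
      vertex 10.5 7.0 0.0
      vertex 8.3 10.0 0.0
      vertex 8.3 10.0 13.5
    endloop
  endfacet
  facet normal 0.8064 0.5914 0.0000
    outer loop
      vertex 10.5 7.0 0.0
      vertex 8.3 10.0 13.5
      vertex 10.5 7.0 13.5
    endloop
  endfacet
  facet normal 0.2169 0.9762 0.0000
    outer loop
      vertex 8.3 10.0 0.0
      vertex 4.7 10.8 0.0
      vertex 4.7 10.8 13.5
    endloop
  endfacet
  facet normal 0.2169 0.9762 0.0000
    outer loop
      vertex 8.3 10.0 0.0
      vertex 4.7 10.8 13.5
      vertex 8.3 10.0 13.5
    endloop
  endfacet
  facet normal -0.4789 0.8779 0.0000
    outer loop
      vertex 4.7 10.8 0.0
      vertex 1.4 9.0 0.0
      vertex 1.4 9.0 13.5
    endloop
  endfacet
  facet normal -0.4789 0.8779 0.0000
    outer loop
      vertex 4.7 10.8 0.0
      vertex 1.4 9.0 13.5
      vertex 4.7 10.8 13.5
    endloop
  endfacet
  facet normal -0.9247 0.3807 0.0000
    outer loop
      vertex 1.4 9.0 0.0
      vertex 0.0 5.6 0.0
      vertex 0.0 5.6 13.5
    endloop
  endfacet
  facet normal -0.9247 0.3807 0.0000
    outer loop
      vertex 1.4 9.0 0.0
      vertex 0.0 5.6 13.5
      vertex 1.4 9.0 13.5
    endloop
  endfacet
  facet normal -0.9540 -0.2998 0.0000
    outer loop
      vertex 0.0 5.6 0.0
      vertex 1.1 2.1 0.0
      vertex 1.1 2.1 13.5
    endloop
  endfacet
  facet normal -0.9540 -0.2998 0.0000
    outer loop
      vertex 0.0 5.6 0.0
      vertex 1.1 2.1 13.5
      vertex 0.0 5.6 13.5
    endloop
  endfacet
  facet normal -0.5300 -0.8480 0.0000
    outer loop
      vertex 1.1 2.1 0.0
      vertex 4.3 0.1 0.0
      vertex 4.3 0.1 13.5
    endloop
  endfacet
  facet normal -0.5300 -0.8480 0.0000
    outer loop
      vertex 1.1 2.1 0.0
      vertex 4.3 0.1 13.5
      vertex 1.1 2.1 13.5
    endloop
  endfacet
  facet normal 0.1376 -0.9905 0.0000
    outer loop
      vertex 4.3 0.1 0.0
      vertex 7.9 0.6 0.0
      vertex 7.9 0.6 13.5
    endloop
  endfacet
  facet normal 0.1376 -0.9905 0.0000
    outer loop
      vertex 4.3 0.1 0.0
      vertex 7.9 0.6 13.5
      vertex 4.3 0.1 13.5
    endloop
  endfacet
  facet normal 0.7459 -0.6660 0.0000
    outer loop
      vertex 7.9 0.6 0.0
      vertex 10.4 3.4 0.0
      vertex 10.4 3.4 13.5
    endloop
  endfacet
  facet normal 0.7459 -0.6660 0.0000
    outer loop
      vertex 7.9 0.6 0.0
      vertex 10.4 3.4 13.5
      vertex 7.9 0.6 13.5
    endloop
  endfacet
  facet normal 0.9996 -0.0278 0.0000
    outer loop
      vertex 10.4 3.4 0.0
      vertex 10.5 7.0 0.0
      vertex 10.5 7.0 13.5
    endloop
  endfacet
  facet normal 0.9996 -0.0278 0.0000
    outer loop
      vertex 10.4 3.4 0.0
      vertex 10.5 7.0 13.5
      vertex 10.4 3.4 13.5
    endloop
  endfacet
endsolid part

The G0 Z moves step by Δz≈2.7 mm. Every layer's G1 loop is the same polygon, so the solid is a straight extrusion of it from z=0 to z≈13.5. Closing with flat bottom and top caps and triangulating gives 32 facets — a regular 9-sided prism (a cylinder approximated with 9 flat sides), circumscribed radius ≈ 5.4 mm, height ≈ 13.5 mm.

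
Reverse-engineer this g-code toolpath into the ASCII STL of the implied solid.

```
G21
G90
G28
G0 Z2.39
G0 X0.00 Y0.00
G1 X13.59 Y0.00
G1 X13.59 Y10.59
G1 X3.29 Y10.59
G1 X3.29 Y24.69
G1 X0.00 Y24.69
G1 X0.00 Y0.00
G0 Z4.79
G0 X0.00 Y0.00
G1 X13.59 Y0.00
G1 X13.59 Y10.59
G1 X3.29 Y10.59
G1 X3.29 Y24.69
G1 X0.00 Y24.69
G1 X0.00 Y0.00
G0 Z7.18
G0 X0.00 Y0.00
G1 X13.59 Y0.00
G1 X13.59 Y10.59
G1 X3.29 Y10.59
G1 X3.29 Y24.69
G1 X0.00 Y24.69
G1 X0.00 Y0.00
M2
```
solid part
  facet normal 0.0000 0.0000 -1.0000
    outer loop
      vertex 13.59 10.59 0.00
      vertex 13.59 0.00 0.00
      vertex 0.00 0.00 0.00
    endloop
  endfacet
  facet normal 0.0000 0.0000 -1.0000
    outer loop
      vertex 3.29 10.59 0.00
      vertex 13.59 10.59 0.00
      vertex 0.00 0.00 0.00
    endloop
  endfacet
  facet normal 0.0000 0.0000 -1.0000
    outer loop
      vertex 3.29 24.69 0.00
      vertex 3.29 10.59 0.00
      vertex 0.00 0.00 0.00
    endloop
  endfacet
  facet normal 0.0000 0.0000 -1.0000
    outer loop
      vertex 0.00 24.69 0.00
      vertex 3.29 24.69 0.00
      vertex 0.00 0.00 0.00
    endloop
  endfacet
  facet normal 0.0000 0.0000 1.0000
    outer loop
      vertex 0.00 0.00 7.18
      vertex 13.59 0.00 7.18
      vertex 13.59 10.59 7.18
    endloop
  endfacet
  facet normal 0.0000 0.0000 1.0000
    outer loop
      vertex 0.00 0.00 7.18
      vertex 13.59 10.59 7.18
      vertex 3.29 10.59 7.18
    endloop
  endfacet
  facet normal 0.0000 0.0000 1.0000
    outer loop
      vertex 0.00 0.00 7.18
      vertex 3.29 10.59 7.18
      vertex 3.29 24.69 7.18
    endloop
  endfacet
  facet normal 0.0000 0.0000 1.0000
    outer loop
      vertex 0.00 0.00 7.18
      vertex 3.29 24.69 7.18
      vertex 0.00 24.69 7.18
    endloop
  endfacet
  facet normal 0.0000 -1.0000 0.0000
    outer loop
      vertex 0.00 0.00 0.00
      vertex 13.59 0.00 0.00
      vertex 13.59 0.00 7.18
    endloop
  endfacet
  facet normal 0.0000 -1.0000 0.0000
    outer loop
      vertex 0.00 0.00 0.00
      vertex 13.59 0.00 7.18
      vertex 0.00 0.00 7.18
    endloop
  endfacet
  facet normal 1.0000 0.0000 0.0000
    outer loop
      vertex 13.59 0.00 0.00
      vertex 13.59 10.59 0.00
      vertex 13.59 10.59 7.18
    endloop
  endfacet
  facet normal 1.0000 0.0000 0.0000
    outer loop
      vertex 13.59 0.00 0.00
      vertex 13.59 10.59 7.18
      vertex 13.59 0.00 7.18
    endloop
  endfacet
  facet normal 0.0000 1.0000 0.0000
    outer loop
      vertex 13.59 10.59 0.00
      vertex 3.29 10.59 0.00
      vertex 3.29 10.59 7.18
    endloop
  endfacet
  facet normal 0.0000 1.0000 0.0000
    outer loop
      vertex 13.59 10.59 0.00
      vertex 3.29 10.59 7.18
      vertex 13.59 10.59 7.18
    endloop
  endfacet
  facet normal 1.0000 0.0000 0.0000
    outer loop
      vertex 3.29 10.59 0.00
      vertex 3.29 24.69 0.00
      vertex 3.29 24.69 7.18
    endloop
  endfacet
  facet normal 1.0000 0.0000 0.0000
    outer loop
      vertex 3.29 10.59 0.00
      vertex 3.29 24.69 7.18
      vertex 3.29 10.59 7.18
    endloop
  endfacet
  facet normal 0.0000 1.0000 0.0000
    outer loop
      vertex 3.29 24.69 0.00
      vertex 0.00 24.69 0.00
      vertex 0.00 24.69 7.18
    endloop
  endfacet
  facet normal 0.0000 1.0000 0.0000
    outer loop
      vertex 3.29 24.69 0.00
      vertex 0.00 24.69 7.18
      vertex 3.29 24.69 7.18
    endloop
  endfacet
  facet normal -1.0000 0.0000 0.0000
    outer loop
      vertex 0.00 24.69 0.00
      vertex 0.00 0.00 0.00
      vertex 0.00 0.00 7.18
    endloop
  endfacet
  facet normal -1.0000 0.0000 0.0000
    outer loop
      vertex 0.00 24.69 0.00
      vertex 0.00 0.00 7.18
      vertex 0.00 24.69 7.18
    endloop
  endfacet
endsolid part

The G0 Z moves step by Δz≈2.39 mm. Every layer's G1 loop is the same polygon, so the solid is a straight extrusion of it from z=0 to z≈7.18. Closing with flat bottom and top caps and triangulating gives 20 facets — an L-shaped prism: outer 13.6 × 24.7 mm, arm thicknesses ≈ 10.6 mm (horizontal) and 3.29 mm (vertical), extruded 7.18 mm in z.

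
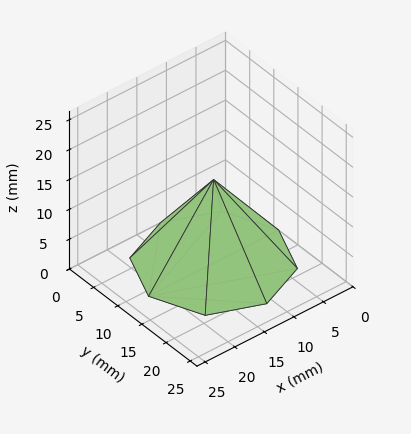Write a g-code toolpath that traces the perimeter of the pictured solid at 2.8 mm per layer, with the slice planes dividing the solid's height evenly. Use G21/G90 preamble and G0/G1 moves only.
Reading the render: the shape is a regular 8-sided pyramid, base circumscribed radius ≈ 11 mm, apex at z ≈ 14 mm (dimensions read to the nearest mm from the axis ticks). For the g-code, the solid's height is divided into equal slices at the stated Δz and each level perimeter traced with G1 moves after a G0 lift.

; perimeter-only toolpath
G21 ; units = mm
G90 ; absolute positioning
G28 ; home
; layer 1
G0 Z2.8
G0 X19.8 Y11.0
G1 X17.2 Y17.2
G1 X11.0 Y19.8
G1 X4.8 Y17.2
G1 X2.2 Y11.0
G1 X4.8 Y4.8
G1 X11.0 Y2.2
G1 X17.2 Y4.8
G1 X19.8 Y11.0
; layer 2
G0 Z5.6
G0 X17.6 Y11.0
G1 X15.7 Y15.7
G1 X11.0 Y17.6
G1 X6.3 Y15.7
G1 X4.4 Y11.0
G1 X6.3 Y6.3
G1 X11.0 Y4.4
G1 X15.7 Y6.3
G1 X17.6 Y11.0
; layer 3
G0 Z8.4
G0 X15.4 Y11.0
G1 X14.1 Y14.1
G1 X11.0 Y15.4
G1 X7.9 Y14.1
G1 X6.6 Y11.0
G1 X7.9 Y7.9
G1 X11.0 Y6.6
G1 X14.1 Y7.9
G1 X15.4 Y11.0
; layer 4
G0 Z11.2
G0 X13.2 Y11.0
G1 X12.6 Y12.6
G1 X11.0 Y13.2
G1 X9.4 Y12.6
G1 X8.8 Y11.0
G1 X9.4 Y9.4
G1 X11.0 Y8.8
G1 X12.6 Y9.4
G1 X13.2 Y11.0
M2 ; end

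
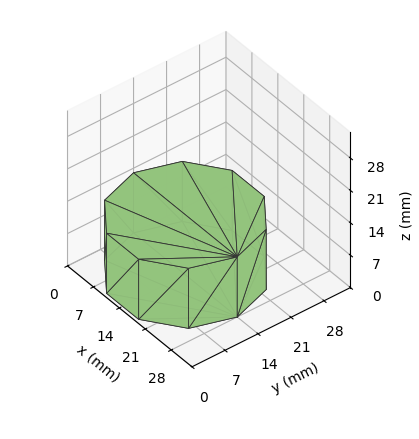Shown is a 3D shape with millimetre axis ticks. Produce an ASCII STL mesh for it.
Reading the render: the shape is a regular 10-sided prism (a cylinder approximated with 10 flat sides), circumscribed radius ≈ 14 mm, height ≈ 13 mm (dimensions read to the nearest mm from the axis ticks). For the STL, each face is triangulated and given an outward normal.

solid part
  facet normal 0.0000 0.0000 -1.0000
    outer loop
      vertex 18.33 27.31 0.00
      vertex 25.33 22.23 0.00
      vertex 28.00 14.00 0.00
    endloop
  endfacet
  facet normal 0.0000 0.0000 -1.0000
    outer loop
      vertex 9.67 27.31 0.00
      vertex 18.33 27.31 0.00
      vertex 28.00 14.00 0.00
    endloop
  endfacet
  facet normal 0.0000 0.0000 -1.0000
    outer loop
      vertex 2.67 22.23 0.00
      vertex 9.67 27.31 0.00
      vertex 28.00 14.00 0.00
    endloop
  endfacet
  facet normal 0.0000 0.0000 -1.0000
    outer loop
      vertex 0.00 14.00 0.00
      vertex 2.67 22.23 0.00
      vertex 28.00 14.00 0.00
    endloop
  endfacet
  facet normal 0.0000 0.0000 -1.0000
    outer loop
      vertex 2.67 5.77 0.00
      vertex 0.00 14.00 0.00
      vertex 28.00 14.00 0.00
    endloop
  endfacet
  facet normal 0.0000 0.0000 -1.0000
    outer loop
      vertex 9.67 0.69 0.00
      vertex 2.67 5.77 0.00
      vertex 28.00 14.00 0.00
    endloop
  endfacet
  facet normal 0.0000 0.0000 -1.0000
    outer loop
      vertex 18.33 0.69 0.00
      vertex 9.67 0.69 0.00
      vertex 28.00 14.00 0.00
    endloop
  endfacet
  facet normal 0.0000 0.0000 -1.0000
    outer loop
      vertex 25.33 5.77 0.00
      vertex 18.33 0.69 0.00
      vertex 28.00 14.00 0.00
    endloop
  endfacet
  facet normal 0.0000 0.0000 1.0000
    outer loop
      vertex 28.00 14.00 13.00
      vertex 25.33 22.23 13.00
      vertex 18.33 27.31 13.00
    endloop
  endfacet
  facet normal 0.0000 0.0000 1.0000
    outer loop
      vertex 28.00 14.00 13.00
      vertex 18.33 27.31 13.00
      vertex 9.67 27.31 13.00
    endloop
  endfacet
  facet normal 0.0000 0.0000 1.0000
    outer loop
      vertex 28.00 14.00 13.00
      vertex 9.67 27.31 13.00
      vertex 2.67 22.23 13.00
    endloop
  endfacet
  facet normal 0.0000 0.0000 1.0000
    outer loop
      vertex 28.00 14.00 13.00
      vertex 2.67 22.23 13.00
      vertex 0.00 14.00 13.00
    endloop
  endfacet
  facet normal 0.0000 0.0000 1.0000
    outer loop
      vertex 28.00 14.00 13.00
      vertex 0.00 14.00 13.00
      vertex 2.67 5.77 13.00
    endloop
  endfacet
  facet normal 0.0000 0.0000 1.0000
    outer loop
      vertex 28.00 14.00 13.00
      vertex 2.67 5.77 13.00
      vertex 9.67 0.69 13.00
    endloop
  endfacet
  facet normal 0.0000 0.0000 1.0000
    outer loop
      vertex 28.00 14.00 13.00
      vertex 9.67 0.69 13.00
      vertex 18.33 0.69 13.00
    endloop
  endfacet
  facet normal 0.0000 0.0000 1.0000
    outer loop
      vertex 28.00 14.00 13.00
      vertex 18.33 0.69 13.00
      vertex 25.33 5.77 13.00
    endloop
  endfacet
  facet normal 0.9512 0.3086 0.0000
    outer loop
      vertex 28.00 14.00 0.00
      vertex 25.33 22.23 0.00
      vertex 25.33 22.23 13.00
    endloop
  endfacet
  facet normal 0.9512 0.3086 0.0000
    outer loop
      vertex 28.00 14.00 0.00
      vertex 25.33 22.23 13.00
      vertex 28.00 14.00 13.00
    endloop
  endfacet
  facet normal 0.5873 0.8093 0.0000
    outer loop
      vertex 25.33 22.23 0.00
      vertex 18.33 27.31 0.00
      vertex 18.33 27.31 13.00
    endloop
  endfacet
  facet normal 0.5873 0.8093 0.0000
    outer loop
      vertex 25.33 22.23 0.00
      vertex 18.33 27.31 13.00
      vertex 25.33 22.23 13.00
    endloop
  endfacet
  facet normal 0.0000 1.0000 0.0000
    outer loop
      vertex 18.33 27.31 0.00
      vertex 9.67 27.31 0.00
      vertex 9.67 27.31 13.00
    endloop
  endfacet
  facet normal 0.0000 1.0000 0.0000
    outer loop
      vertex 18.33 27.31 0.00
      vertex 9.67 27.31 13.00
      vertex 18.33 27.31 13.00
    endloop
  endfacet
  facet normal -0.5873 0.8093 0.0000
    outer loop
      vertex 9.67 27.31 0.00
      vertex 2.67 22.23 0.00
      vertex 2.67 22.23 13.00
    endloop
  endfacet
  facet normal -0.5873 0.8093 0.0000
    outer loop
      vertex 9.67 27.31 0.00
      vertex 2.67 22.23 13.00
      vertex 9.67 27.31 13.00
    endloop
  endfacet
  facet normal -0.9512 0.3086 0.0000
    outer loop
      vertex 2.67 22.23 0.00
      vertex 0.00 14.00 0.00
      vertex 0.00 14.00 13.00
    endloop
  endfacet
  facet normal -0.9512 0.3086 0.0000
    outer loop
      vertex 2.67 22.23 0.00
      vertex 0.00 14.00 13.00
      vertex 2.67 22.23 13.00
    endloop
  endfacet
  facet normal -0.9512 -0.3086 0.0000
    outer loop
      vertex 0.00 14.00 0.00
      vertex 2.67 5.77 0.00
      vertex 2.67 5.77 13.00
    endloop
  endfacet
  facet normal -0.9512 -0.3086 0.0000
    outer loop
      vertex 0.00 14.00 0.00
      vertex 2.67 5.77 13.00
      vertex 0.00 14.00 13.00
    endloop
  endfacet
  facet normal -0.5873 -0.8093 0.0000
    outer loop
      vertex 2.67 5.77 0.00
      vertex 9.67 0.69 0.00
      vertex 9.67 0.69 13.00
    endloop
  endfacet
  facet normal -0.5873 -0.8093 0.0000
    outer loop
      vertex 2.67 5.77 0.00
      vertex 9.67 0.69 13.00
      vertex 2.67 5.77 13.00
    endloop
  endfacet
  facet normal 0.0000 -1.0000 0.0000
    outer loop
      vertex 9.67 0.69 0.00
      vertex 18.33 0.69 0.00
      vertex 18.33 0.69 13.00
    endloop
  endfacet
  facet normal 0.0000 -1.0000 0.0000
    outer loop
      vertex 9.67 0.69 0.00
      vertex 18.33 0.69 13.00
      vertex 9.67 0.69 13.00
    endloop
  endfacet
  facet normal 0.5873 -0.8093 0.0000
    outer loop
      vertex 18.33 0.69 0.00
      vertex 25.33 5.77 0.00
      vertex 25.33 5.77 13.00
    endloop
  endfacet
  facet normal 0.5873 -0.8093 0.0000
    outer loop
      vertex 18.33 0.69 0.00
      vertex 25.33 5.77 13.00
      vertex 18.33 0.69 13.00
    endloop
  endfacet
  facet normal 0.9512 -0.3086 0.0000
    outer loop
      vertex 25.33 5.77 0.00
      vertex 28.00 14.00 0.00
      vertex 28.00 14.00 13.00
    endloop
  endfacet
  facet normal 0.9512 -0.3086 0.0000
    outer loop
      vertex 25.33 5.77 0.00
      vertex 28.00 14.00 13.00
      vertex 25.33 5.77 13.00
    endloop
  endfacet
endsolid part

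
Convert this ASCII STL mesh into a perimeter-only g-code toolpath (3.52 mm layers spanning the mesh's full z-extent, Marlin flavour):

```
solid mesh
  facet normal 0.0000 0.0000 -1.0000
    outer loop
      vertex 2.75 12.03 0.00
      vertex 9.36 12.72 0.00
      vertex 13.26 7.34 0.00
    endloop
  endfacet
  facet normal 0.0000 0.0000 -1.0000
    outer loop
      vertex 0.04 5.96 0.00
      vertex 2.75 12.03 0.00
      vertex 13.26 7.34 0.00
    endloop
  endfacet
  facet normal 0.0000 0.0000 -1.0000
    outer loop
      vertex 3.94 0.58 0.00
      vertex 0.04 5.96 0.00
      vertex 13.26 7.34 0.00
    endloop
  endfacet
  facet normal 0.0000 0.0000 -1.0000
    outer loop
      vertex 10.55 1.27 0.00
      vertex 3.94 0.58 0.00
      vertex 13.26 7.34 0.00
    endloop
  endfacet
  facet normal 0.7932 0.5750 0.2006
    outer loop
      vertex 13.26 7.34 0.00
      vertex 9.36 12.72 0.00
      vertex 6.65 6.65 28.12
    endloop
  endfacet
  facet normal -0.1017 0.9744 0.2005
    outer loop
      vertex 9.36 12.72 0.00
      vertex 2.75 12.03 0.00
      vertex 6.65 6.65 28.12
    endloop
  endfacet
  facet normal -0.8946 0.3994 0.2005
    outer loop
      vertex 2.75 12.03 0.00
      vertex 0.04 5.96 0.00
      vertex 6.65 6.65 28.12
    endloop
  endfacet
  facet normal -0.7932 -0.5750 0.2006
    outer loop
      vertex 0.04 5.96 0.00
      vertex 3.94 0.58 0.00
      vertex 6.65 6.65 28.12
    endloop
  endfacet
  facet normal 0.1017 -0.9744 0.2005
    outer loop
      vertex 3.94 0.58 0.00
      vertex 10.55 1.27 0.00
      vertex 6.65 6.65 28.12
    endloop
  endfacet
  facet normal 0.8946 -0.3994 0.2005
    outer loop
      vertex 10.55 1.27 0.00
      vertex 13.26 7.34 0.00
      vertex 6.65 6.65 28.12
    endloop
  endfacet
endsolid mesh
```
; perimeter-only toolpath
G21 ; units = mm
G90 ; absolute positioning
G28 ; home
; layer 1
G0 Z3.52
G0 X12.43 Y7.25
G1 X9.02 Y11.96
G1 X3.24 Y11.36
G1 X0.87 Y6.05
G1 X4.28 Y1.34
G1 X10.06 Y1.94
G1 X12.43 Y7.25
; layer 2
G0 Z7.03
G0 X11.61 Y7.17
G1 X8.68 Y11.20
G1 X3.73 Y10.68
G1 X1.69 Y6.13
G1 X4.62 Y2.10
G1 X9.58 Y2.62
G1 X11.61 Y7.17
; layer 3
G0 Z10.54
G0 X10.78 Y7.08
G1 X8.34 Y10.44
G1 X4.21 Y10.01
G1 X2.52 Y6.22
G1 X4.96 Y2.86
G1 X9.09 Y3.29
G1 X10.78 Y7.08
; layer 4
G0 Z14.06
G0 X9.96 Y7.00
G1 X8.00 Y9.69
G1 X4.70 Y9.34
G1 X3.35 Y6.30
G1 X5.29 Y3.62
G1 X8.60 Y3.96
G1 X9.96 Y7.00
; layer 5
G0 Z17.57
G0 X9.13 Y6.91
G1 X7.67 Y8.93
G1 X5.19 Y8.67
G1 X4.17 Y6.39
G1 X5.63 Y4.37
G1 X8.11 Y4.63
G1 X9.13 Y6.91
; layer 6
G0 Z21.09
G0 X8.30 Y6.82
G1 X7.33 Y8.17
G1 X5.68 Y8.00
G1 X5.00 Y6.48
G1 X5.97 Y5.13
G1 X7.63 Y5.31
G1 X8.30 Y6.82
; layer 7
G0 Z24.61
G0 X7.48 Y6.74
G1 X6.99 Y7.41
G1 X6.16 Y7.32
G1 X5.82 Y6.56
G1 X6.31 Y5.89
G1 X7.14 Y5.98
G1 X7.48 Y6.74
M2 ; end

The solid is a regular 6-sided pyramid, base circumscribed radius ≈ 6.65 mm, apex at z ≈ 28.1 mm. Slicing at Δz = 3.52 mm — 8 equal slices spanning the solid's height, so layer i sits at z = i·h/8 — gives 7 non-empty perimeters. Each is a 6-segment closed polygon; G0 lifts to the layer z and rapids to the start vertex, then G1 traces the edges. The cross-section shrinks linearly with z (the slice at the apex is degenerate and omitted).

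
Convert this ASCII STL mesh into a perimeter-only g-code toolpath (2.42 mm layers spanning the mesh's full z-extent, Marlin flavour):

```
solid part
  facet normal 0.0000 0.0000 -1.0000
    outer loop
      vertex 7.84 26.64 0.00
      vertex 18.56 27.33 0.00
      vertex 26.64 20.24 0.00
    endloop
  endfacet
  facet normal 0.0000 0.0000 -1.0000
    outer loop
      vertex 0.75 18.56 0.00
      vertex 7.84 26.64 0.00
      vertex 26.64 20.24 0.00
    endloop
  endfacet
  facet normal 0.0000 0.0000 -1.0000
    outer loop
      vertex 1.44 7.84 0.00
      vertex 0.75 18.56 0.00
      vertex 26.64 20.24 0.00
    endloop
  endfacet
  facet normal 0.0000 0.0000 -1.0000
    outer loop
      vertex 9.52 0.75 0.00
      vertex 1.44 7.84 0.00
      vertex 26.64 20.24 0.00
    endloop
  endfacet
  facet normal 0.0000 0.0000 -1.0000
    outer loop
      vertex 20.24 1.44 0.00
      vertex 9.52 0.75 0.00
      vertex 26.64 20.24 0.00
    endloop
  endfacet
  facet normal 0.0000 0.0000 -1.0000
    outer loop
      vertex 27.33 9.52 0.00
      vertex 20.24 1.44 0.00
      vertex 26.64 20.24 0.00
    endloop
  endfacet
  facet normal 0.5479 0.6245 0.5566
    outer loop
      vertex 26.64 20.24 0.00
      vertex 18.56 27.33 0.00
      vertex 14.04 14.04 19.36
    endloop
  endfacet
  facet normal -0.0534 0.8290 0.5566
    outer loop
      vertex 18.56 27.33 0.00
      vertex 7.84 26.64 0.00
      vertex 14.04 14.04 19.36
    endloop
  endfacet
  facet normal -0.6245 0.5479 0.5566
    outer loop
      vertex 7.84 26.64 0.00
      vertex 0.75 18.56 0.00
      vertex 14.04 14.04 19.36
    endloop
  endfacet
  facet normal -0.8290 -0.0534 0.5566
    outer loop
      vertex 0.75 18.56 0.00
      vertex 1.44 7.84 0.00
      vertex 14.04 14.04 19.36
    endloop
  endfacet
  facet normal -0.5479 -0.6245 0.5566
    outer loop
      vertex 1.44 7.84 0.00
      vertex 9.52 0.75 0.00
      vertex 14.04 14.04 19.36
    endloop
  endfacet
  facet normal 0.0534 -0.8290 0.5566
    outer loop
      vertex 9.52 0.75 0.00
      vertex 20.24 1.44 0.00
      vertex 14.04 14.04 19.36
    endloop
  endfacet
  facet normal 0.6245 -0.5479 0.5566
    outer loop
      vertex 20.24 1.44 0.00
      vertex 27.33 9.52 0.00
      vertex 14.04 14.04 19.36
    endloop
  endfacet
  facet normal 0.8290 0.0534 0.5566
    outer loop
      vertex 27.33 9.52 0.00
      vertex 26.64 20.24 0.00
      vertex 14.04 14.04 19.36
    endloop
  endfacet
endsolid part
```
; perimeter-only toolpath
G21 ; units = mm
G90 ; absolute positioning
G28 ; home
; layer 1
G0 Z2.42
G0 X25.07 Y19.46
G1 X17.99 Y25.67
G1 X8.61 Y25.07
G1 X2.41 Y17.99
G1 X3.01 Y8.61
G1 X10.09 Y2.41
G1 X19.46 Y3.01
G1 X25.67 Y10.09
G1 X25.07 Y19.46
; layer 2
G0 Z4.84
G0 X23.49 Y18.69
G1 X17.43 Y24.01
G1 X9.39 Y23.49
G1 X4.07 Y17.43
G1 X4.59 Y9.39
G1 X10.65 Y4.07
G1 X18.69 Y4.59
G1 X24.01 Y10.65
G1 X23.49 Y18.69
; layer 3
G0 Z7.26
G0 X21.91 Y17.91
G1 X16.86 Y22.35
G1 X10.16 Y21.91
G1 X5.73 Y16.86
G1 X6.16 Y10.16
G1 X11.21 Y5.73
G1 X17.91 Y6.16
G1 X22.35 Y11.21
G1 X21.91 Y17.91
; layer 4
G0 Z9.68
G0 X20.34 Y17.14
G1 X16.30 Y20.68
G1 X10.94 Y20.34
G1 X7.39 Y16.30
G1 X7.74 Y10.94
G1 X11.78 Y7.39
G1 X17.14 Y7.74
G1 X20.68 Y11.78
G1 X20.34 Y17.14
; layer 5
G0 Z12.10
G0 X18.77 Y16.36
G1 X15.73 Y19.02
G1 X11.71 Y18.77
G1 X9.06 Y15.73
G1 X9.31 Y11.71
G1 X12.34 Y9.06
G1 X16.36 Y9.31
G1 X19.02 Y12.34
G1 X18.77 Y16.36
; layer 6
G0 Z14.52
G0 X17.19 Y15.59
G1 X15.17 Y17.36
G1 X12.49 Y17.19
G1 X10.72 Y15.17
G1 X10.89 Y12.49
G1 X12.91 Y10.72
G1 X15.59 Y10.89
G1 X17.36 Y12.91
G1 X17.19 Y15.59
; layer 7
G0 Z16.94
G0 X15.62 Y14.82
G1 X14.61 Y15.70
G1 X13.26 Y15.62
G1 X12.38 Y14.61
G1 X12.46 Y13.26
G1 X13.47 Y12.38
G1 X14.82 Y12.46
G1 X15.70 Y13.47
G1 X15.62 Y14.82
M2 ; end

The solid is a regular 8-sided pyramid, base circumscribed radius ≈ 14 mm, apex at z ≈ 19.4 mm. Slicing at Δz = 2.42 mm — 8 equal slices spanning the solid's height, so layer i sits at z = i·h/8 — gives 7 non-empty perimeters. Each is a 8-segment closed polygon; G0 lifts to the layer z and rapids to the start vertex, then G1 traces the edges. The cross-section shrinks linearly with z (the slice at the apex is degenerate and omitted).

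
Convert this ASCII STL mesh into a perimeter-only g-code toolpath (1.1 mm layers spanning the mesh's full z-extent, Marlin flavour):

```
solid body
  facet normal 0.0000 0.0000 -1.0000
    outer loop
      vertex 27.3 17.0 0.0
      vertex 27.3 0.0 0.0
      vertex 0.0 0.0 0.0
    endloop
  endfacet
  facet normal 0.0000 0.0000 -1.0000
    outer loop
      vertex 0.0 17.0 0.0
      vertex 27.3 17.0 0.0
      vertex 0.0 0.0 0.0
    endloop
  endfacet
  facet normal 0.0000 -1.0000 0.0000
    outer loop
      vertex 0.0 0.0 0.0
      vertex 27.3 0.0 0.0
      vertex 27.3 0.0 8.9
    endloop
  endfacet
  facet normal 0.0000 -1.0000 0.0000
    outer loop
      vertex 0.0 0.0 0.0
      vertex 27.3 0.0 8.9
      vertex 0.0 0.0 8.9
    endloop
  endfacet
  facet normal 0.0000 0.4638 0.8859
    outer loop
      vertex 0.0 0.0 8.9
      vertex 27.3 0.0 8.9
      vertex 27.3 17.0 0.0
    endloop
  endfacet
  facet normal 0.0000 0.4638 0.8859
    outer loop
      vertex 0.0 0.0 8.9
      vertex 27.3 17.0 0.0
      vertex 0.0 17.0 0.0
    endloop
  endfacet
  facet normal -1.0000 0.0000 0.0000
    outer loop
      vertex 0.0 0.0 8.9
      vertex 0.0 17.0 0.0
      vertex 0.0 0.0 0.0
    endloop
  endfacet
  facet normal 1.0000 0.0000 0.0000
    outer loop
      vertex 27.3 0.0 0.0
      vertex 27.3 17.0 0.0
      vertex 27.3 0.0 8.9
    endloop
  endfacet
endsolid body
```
; perimeter-only toolpath
G21 ; units = mm
G90 ; absolute positioning
G28 ; home
; layer 1
G0 Z1.1
G0 X0.0 Y0.0
G1 X27.3 Y0.0
G1 X27.3 Y14.9
G1 X0.0 Y14.9
G1 X0.0 Y0.0
; layer 2
G0 Z2.2
G0 X0.0 Y0.0
G1 X27.3 Y0.0
G1 X27.3 Y12.8
G1 X0.0 Y12.8
G1 X0.0 Y0.0
; layer 3
G0 Z3.3
G0 X0.0 Y0.0
G1 X27.3 Y0.0
G1 X27.3 Y10.6
G1 X0.0 Y10.6
G1 X0.0 Y0.0
; layer 4
G0 Z4.5
G0 X0.0 Y0.0
G1 X27.3 Y0.0
G1 X27.3 Y8.5
G1 X0.0 Y8.5
G1 X0.0 Y0.0
; layer 5
G0 Z5.6
G0 X0.0 Y0.0
G1 X27.3 Y0.0
G1 X27.3 Y6.4
G1 X0.0 Y6.4
G1 X0.0 Y0.0
; layer 6
G0 Z6.7
G0 X0.0 Y0.0
G1 X27.3 Y0.0
G1 X27.3 Y4.2
G1 X0.0 Y4.2
G1 X0.0 Y0.0
; layer 7
G0 Z7.8
G0 X0.0 Y0.0
G1 X27.3 Y0.0
G1 X27.3 Y2.1
G1 X0.0 Y2.1
G1 X0.0 Y0.0
M2 ; end

The solid is a wedge (ramp): 27.3 × 17 mm base, rising to 8.9 mm along the y=0 edge and sloping linearly to z=0 at y=17. Slicing at Δz = 1.1 mm — 8 equal slices spanning the solid's height, so layer i sits at z = i·h/8 — gives 7 non-empty perimeters. Each is a 4-segment closed polygon; G0 lifts to the layer z and rapids to the start vertex, then G1 traces the edges. The cross-section shrinks linearly with z (the slice at the apex is degenerate and omitted).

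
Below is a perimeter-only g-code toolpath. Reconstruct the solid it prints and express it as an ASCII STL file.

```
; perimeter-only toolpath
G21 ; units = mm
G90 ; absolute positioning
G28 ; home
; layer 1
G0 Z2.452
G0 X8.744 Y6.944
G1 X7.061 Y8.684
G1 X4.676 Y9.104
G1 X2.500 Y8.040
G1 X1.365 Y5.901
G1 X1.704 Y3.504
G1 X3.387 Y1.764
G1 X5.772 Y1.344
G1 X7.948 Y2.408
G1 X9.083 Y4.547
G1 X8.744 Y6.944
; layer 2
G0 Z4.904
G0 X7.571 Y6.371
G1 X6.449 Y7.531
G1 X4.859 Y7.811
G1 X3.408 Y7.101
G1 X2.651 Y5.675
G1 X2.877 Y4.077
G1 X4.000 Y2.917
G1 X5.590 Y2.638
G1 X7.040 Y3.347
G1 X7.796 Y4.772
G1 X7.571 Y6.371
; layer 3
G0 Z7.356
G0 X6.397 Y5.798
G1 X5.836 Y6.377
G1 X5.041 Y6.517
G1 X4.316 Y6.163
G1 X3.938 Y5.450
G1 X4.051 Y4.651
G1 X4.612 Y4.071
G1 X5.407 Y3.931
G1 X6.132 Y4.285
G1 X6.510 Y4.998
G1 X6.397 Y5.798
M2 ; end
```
solid part
  facet normal 0.0000 0.0000 -1.0000
    outer loop
      vertex 4.493 10.397 0.000
      vertex 7.673 9.838 0.000
      vertex 9.917 7.518 0.000
    endloop
  endfacet
  facet normal 0.0000 0.0000 -1.0000
    outer loop
      vertex 1.592 8.979 0.000
      vertex 4.493 10.397 0.000
      vertex 9.917 7.518 0.000
    endloop
  endfacet
  facet normal 0.0000 0.0000 -1.0000
    outer loop
      vertex 0.079 6.127 0.000
      vertex 1.592 8.979 0.000
      vertex 9.917 7.518 0.000
    endloop
  endfacet
  facet normal 0.0000 0.0000 -1.0000
    outer loop
      vertex 0.531 2.930 0.000
      vertex 0.079 6.127 0.000
      vertex 9.917 7.518 0.000
    endloop
  endfacet
  facet normal 0.0000 0.0000 -1.0000
    outer loop
      vertex 2.775 0.610 0.000
      vertex 0.531 2.930 0.000
      vertex 9.917 7.518 0.000
    endloop
  endfacet
  facet normal 0.0000 0.0000 -1.0000
    outer loop
      vertex 5.955 0.051 0.000
      vertex 2.775 0.610 0.000
      vertex 9.917 7.518 0.000
    endloop
  endfacet
  facet normal 0.0000 0.0000 -1.0000
    outer loop
      vertex 8.856 1.469 0.000
      vertex 5.955 0.051 0.000
      vertex 9.917 7.518 0.000
    endloop
  endfacet
  facet normal 0.0000 0.0000 -1.0000
    outer loop
      vertex 10.369 4.321 0.000
      vertex 8.856 1.469 0.000
      vertex 9.917 7.518 0.000
    endloop
  endfacet
  facet normal 0.6412 0.6202 0.4519
    outer loop
      vertex 9.917 7.518 0.000
      vertex 7.673 9.838 0.000
      vertex 5.224 5.224 9.808
    endloop
  endfacet
  facet normal 0.1544 0.8786 0.4519
    outer loop
      vertex 7.673 9.838 0.000
      vertex 4.493 10.397 0.000
      vertex 5.224 5.224 9.808
    endloop
  endfacet
  facet normal -0.3917 0.8014 0.4519
    outer loop
      vertex 4.493 10.397 0.000
      vertex 1.592 8.979 0.000
      vertex 5.224 5.224 9.808
    endloop
  endfacet
  facet normal -0.7881 0.4181 0.4519
    outer loop
      vertex 1.592 8.979 0.000
      vertex 0.079 6.127 0.000
      vertex 5.224 5.224 9.808
    endloop
  endfacet
  facet normal -0.8833 -0.1249 0.4519
    outer loop
      vertex 0.079 6.127 0.000
      vertex 0.531 2.930 0.000
      vertex 5.224 5.224 9.808
    endloop
  endfacet
  facet normal -0.6412 -0.6202 0.4519
    outer loop
      vertex 0.531 2.930 0.000
      vertex 2.775 0.610 0.000
      vertex 5.224 5.224 9.808
    endloop
  endfacet
  facet normal -0.1544 -0.8786 0.4519
    outer loop
      vertex 2.775 0.610 0.000
      vertex 5.955 0.051 0.000
      vertex 5.224 5.224 9.808
    endloop
  endfacet
  facet normal 0.3917 -0.8014 0.4519
    outer loop
      vertex 5.955 0.051 0.000
      vertex 8.856 1.469 0.000
      vertex 5.224 5.224 9.808
    endloop
  endfacet
  facet normal 0.7881 -0.4181 0.4519
    outer loop
      vertex 8.856 1.469 0.000
      vertex 10.369 4.321 0.000
      vertex 5.224 5.224 9.808
    endloop
  endfacet
  facet normal 0.8833 0.1249 0.4519
    outer loop
      vertex 10.369 4.321 0.000
      vertex 9.917 7.518 0.000
      vertex 5.224 5.224 9.808
    endloop
  endfacet
endsolid part

The G0 Z moves step by Δz≈2.452 mm. The G1 loops shrink linearly with z, so the solid tapers from its base footprint up to z≈9.81. Closing with a flat bottom cap and the tapered top and triangulating gives 18 facets — a regular 10-sided pyramid, base circumscribed radius ≈ 5.22 mm, apex at z ≈ 9.81 mm.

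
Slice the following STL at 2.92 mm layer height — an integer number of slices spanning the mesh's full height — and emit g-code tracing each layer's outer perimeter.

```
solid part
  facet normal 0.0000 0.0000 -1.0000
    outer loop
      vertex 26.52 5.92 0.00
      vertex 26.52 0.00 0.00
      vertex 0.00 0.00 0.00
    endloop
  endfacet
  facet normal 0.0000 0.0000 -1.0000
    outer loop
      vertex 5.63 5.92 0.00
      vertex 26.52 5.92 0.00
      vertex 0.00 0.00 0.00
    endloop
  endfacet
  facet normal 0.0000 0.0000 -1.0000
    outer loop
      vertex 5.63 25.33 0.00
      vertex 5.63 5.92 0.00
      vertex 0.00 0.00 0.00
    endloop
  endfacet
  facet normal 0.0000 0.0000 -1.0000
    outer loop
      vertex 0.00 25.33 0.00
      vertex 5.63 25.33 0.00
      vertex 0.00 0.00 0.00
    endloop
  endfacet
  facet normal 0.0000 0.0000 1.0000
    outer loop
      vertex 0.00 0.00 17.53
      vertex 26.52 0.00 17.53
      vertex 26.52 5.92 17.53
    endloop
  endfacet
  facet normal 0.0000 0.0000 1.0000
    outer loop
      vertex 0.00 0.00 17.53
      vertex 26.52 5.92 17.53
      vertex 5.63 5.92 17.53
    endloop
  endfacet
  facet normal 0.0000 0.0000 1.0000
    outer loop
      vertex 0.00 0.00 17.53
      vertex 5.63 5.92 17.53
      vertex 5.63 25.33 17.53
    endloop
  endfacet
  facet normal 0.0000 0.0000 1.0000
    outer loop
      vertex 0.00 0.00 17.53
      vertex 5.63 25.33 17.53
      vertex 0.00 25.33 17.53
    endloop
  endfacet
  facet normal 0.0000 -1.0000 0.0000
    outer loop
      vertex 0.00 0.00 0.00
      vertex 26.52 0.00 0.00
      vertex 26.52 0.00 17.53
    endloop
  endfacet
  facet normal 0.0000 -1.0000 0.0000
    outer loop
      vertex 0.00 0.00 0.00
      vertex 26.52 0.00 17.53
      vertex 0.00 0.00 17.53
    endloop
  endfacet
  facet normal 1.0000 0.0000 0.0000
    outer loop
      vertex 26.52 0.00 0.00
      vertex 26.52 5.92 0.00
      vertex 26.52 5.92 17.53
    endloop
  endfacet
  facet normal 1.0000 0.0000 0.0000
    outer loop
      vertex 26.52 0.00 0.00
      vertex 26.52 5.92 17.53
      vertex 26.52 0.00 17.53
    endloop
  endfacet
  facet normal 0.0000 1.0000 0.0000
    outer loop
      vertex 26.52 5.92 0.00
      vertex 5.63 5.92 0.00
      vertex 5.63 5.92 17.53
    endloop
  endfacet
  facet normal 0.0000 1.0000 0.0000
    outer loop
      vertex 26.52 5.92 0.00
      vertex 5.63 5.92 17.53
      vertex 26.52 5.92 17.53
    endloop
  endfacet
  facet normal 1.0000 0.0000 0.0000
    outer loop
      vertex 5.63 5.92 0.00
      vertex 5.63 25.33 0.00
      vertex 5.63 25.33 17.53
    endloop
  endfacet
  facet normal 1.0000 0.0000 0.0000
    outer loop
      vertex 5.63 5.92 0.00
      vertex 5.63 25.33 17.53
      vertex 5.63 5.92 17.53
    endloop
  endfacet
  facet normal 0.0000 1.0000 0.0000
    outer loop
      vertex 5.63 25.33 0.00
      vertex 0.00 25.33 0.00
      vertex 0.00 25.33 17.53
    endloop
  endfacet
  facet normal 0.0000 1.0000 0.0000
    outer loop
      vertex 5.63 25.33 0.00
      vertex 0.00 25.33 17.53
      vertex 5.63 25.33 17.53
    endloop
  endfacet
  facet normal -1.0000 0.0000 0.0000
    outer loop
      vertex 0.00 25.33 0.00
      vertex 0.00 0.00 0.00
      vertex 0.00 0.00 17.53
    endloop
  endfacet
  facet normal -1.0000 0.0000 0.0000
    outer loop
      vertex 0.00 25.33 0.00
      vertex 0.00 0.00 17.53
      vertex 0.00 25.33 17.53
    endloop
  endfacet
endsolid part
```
; perimeter-only toolpath
G21 ; units = mm
G90 ; absolute positioning
G28 ; home
; layer 1
G0 Z2.92
G0 X0.00 Y0.00
G1 X26.52 Y0.00
G1 X26.52 Y5.92
G1 X5.63 Y5.92
G1 X5.63 Y25.33
G1 X0.00 Y25.33
G1 X0.00 Y0.00
; layer 2
G0 Z5.84
G0 X0.00 Y0.00
G1 X26.52 Y0.00
G1 X26.52 Y5.92
G1 X5.63 Y5.92
G1 X5.63 Y25.33
G1 X0.00 Y25.33
G1 X0.00 Y0.00
; layer 3
G0 Z8.77
G0 X0.00 Y0.00
G1 X26.52 Y0.00
G1 X26.52 Y5.92
G1 X5.63 Y5.92
G1 X5.63 Y25.33
G1 X0.00 Y25.33
G1 X0.00 Y0.00
; layer 4
G0 Z11.69
G0 X0.00 Y0.00
G1 X26.52 Y0.00
G1 X26.52 Y5.92
G1 X5.63 Y5.92
G1 X5.63 Y25.33
G1 X0.00 Y25.33
G1 X0.00 Y0.00
; layer 5
G0 Z14.61
G0 X0.00 Y0.00
G1 X26.52 Y0.00
G1 X26.52 Y5.92
G1 X5.63 Y5.92
G1 X5.63 Y25.33
G1 X0.00 Y25.33
G1 X0.00 Y0.00
; layer 6
G0 Z17.53
G0 X0.00 Y0.00
G1 X26.52 Y0.00
G1 X26.52 Y5.92
G1 X5.63 Y5.92
G1 X5.63 Y25.33
G1 X0.00 Y25.33
G1 X0.00 Y0.00
M2 ; end

The solid is an L-shaped prism: outer 26.5 × 25.3 mm, arm thicknesses ≈ 5.92 mm (horizontal) and 5.63 mm (vertical), extruded 17.5 mm in z. Slicing at Δz = 2.92 mm — 6 equal slices spanning the solid's height, so layer i sits at z = i·h/6 — gives 6 non-empty perimeters. Each is a 6-segment closed polygon; G0 lifts to the layer z and rapids to the start vertex, then G1 traces the edges.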